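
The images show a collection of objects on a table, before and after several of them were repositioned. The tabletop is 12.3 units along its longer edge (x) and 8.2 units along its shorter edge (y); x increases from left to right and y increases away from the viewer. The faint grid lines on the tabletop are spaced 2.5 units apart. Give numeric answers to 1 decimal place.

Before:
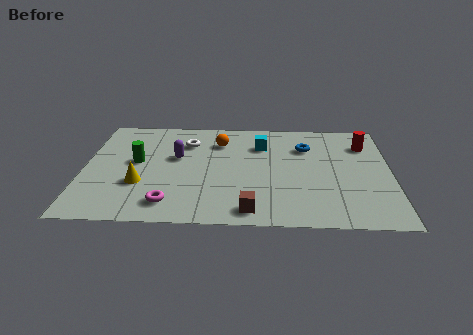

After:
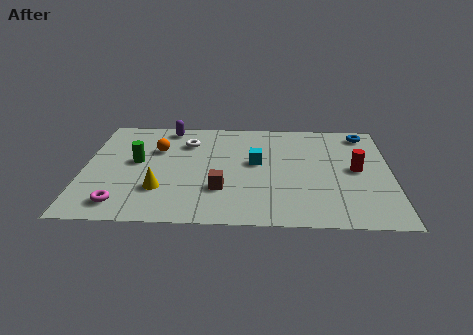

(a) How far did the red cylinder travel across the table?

2.0

The red cylinder was near (11.3, 6.2) before and (10.9, 4.2) after, so it travelled √(0.4² + 2.0²) ≈ 2.0 units.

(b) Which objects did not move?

the green cylinder and the white torus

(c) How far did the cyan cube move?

1.4

From (7.1, 6.0) to (6.9, 4.6), the cyan cube covered √(0.2² + 1.4²) ≈ 1.4 units.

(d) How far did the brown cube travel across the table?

1.9

The brown cube was near (6.7, 1.0) before and (5.5, 2.5) after, so it travelled √(1.2² + 1.5²) ≈ 1.9 units.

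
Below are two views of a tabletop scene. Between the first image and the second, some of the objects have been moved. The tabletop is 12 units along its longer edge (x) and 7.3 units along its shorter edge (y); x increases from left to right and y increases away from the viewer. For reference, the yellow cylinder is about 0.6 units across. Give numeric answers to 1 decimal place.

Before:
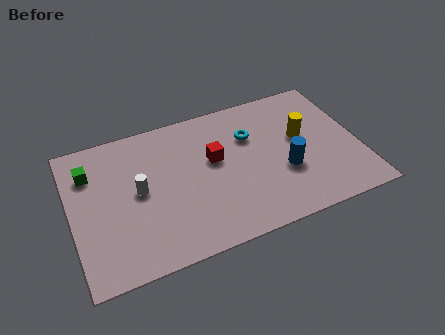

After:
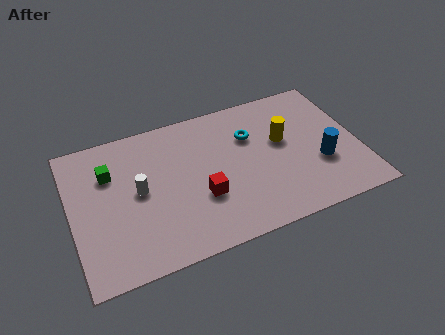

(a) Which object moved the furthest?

the red cube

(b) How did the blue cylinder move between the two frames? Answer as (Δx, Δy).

(1.5, -0.1)

The blue cylinder started near (8.8, 2.7) and ended near (10.3, 2.6).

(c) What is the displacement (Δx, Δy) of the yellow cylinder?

(-0.8, 0.1)

From the two frames, the yellow cylinder sits at roughly (9.7, 4.2) before and (8.9, 4.3) after.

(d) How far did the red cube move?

1.8

The red cube was near (6.0, 4.3) before and (5.3, 2.6) after, so it travelled √(0.7² + 1.7²) ≈ 1.8 units.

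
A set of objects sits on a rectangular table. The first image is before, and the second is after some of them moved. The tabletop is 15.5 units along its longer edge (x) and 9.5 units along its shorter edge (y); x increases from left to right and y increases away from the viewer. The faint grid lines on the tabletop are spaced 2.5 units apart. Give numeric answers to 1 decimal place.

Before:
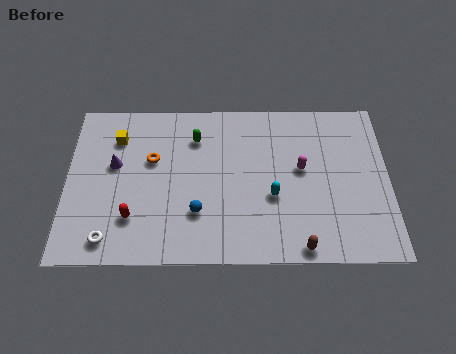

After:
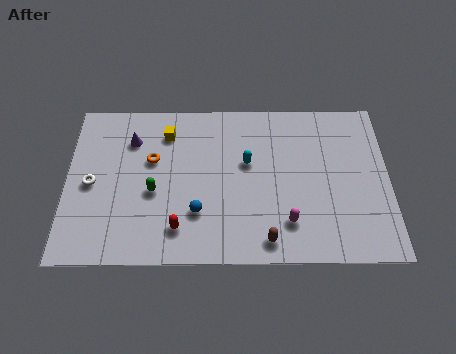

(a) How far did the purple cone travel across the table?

1.7

The purple cone was near (2.3, 5.6) before and (3.1, 7.1) after, so it travelled √(0.8² + 1.5²) ≈ 1.7 units.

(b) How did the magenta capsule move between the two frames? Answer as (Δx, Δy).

(-0.7, -3.1)

The magenta capsule was at about (11.3, 5.3) and moved to about (10.6, 2.2).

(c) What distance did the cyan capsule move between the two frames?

2.3

The cyan capsule moved from about (9.9, 3.7) to (8.7, 5.7), a distance of √(1.2² + 2.0²) ≈ 2.3.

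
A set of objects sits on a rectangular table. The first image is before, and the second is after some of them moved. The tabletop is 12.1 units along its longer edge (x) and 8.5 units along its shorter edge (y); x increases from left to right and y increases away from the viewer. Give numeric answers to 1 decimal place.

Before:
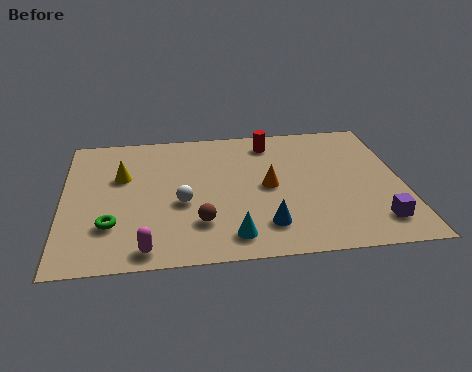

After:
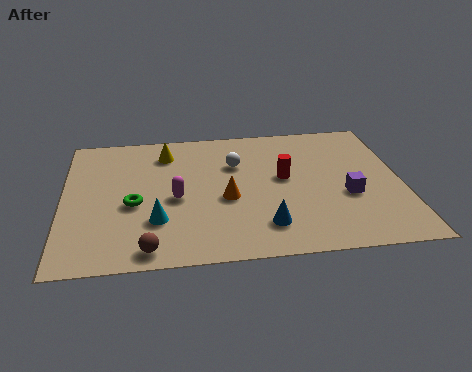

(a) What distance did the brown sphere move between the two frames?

2.2

The brown sphere was near (4.8, 2.2) before and (3.0, 0.9) after, so it travelled √(1.8² + 1.3²) ≈ 2.2 units.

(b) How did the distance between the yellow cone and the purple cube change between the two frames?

-2.4

They were about 9.7 units apart before and 7.3 after — 2.4 units closer together.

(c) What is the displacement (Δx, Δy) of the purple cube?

(-0.9, 1.7)

The purple cube was at about (11.0, 1.6) and moved to about (10.1, 3.3).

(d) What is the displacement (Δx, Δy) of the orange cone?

(-1.5, -0.6)

The orange cone was at about (7.3, 4.2) and moved to about (5.8, 3.6).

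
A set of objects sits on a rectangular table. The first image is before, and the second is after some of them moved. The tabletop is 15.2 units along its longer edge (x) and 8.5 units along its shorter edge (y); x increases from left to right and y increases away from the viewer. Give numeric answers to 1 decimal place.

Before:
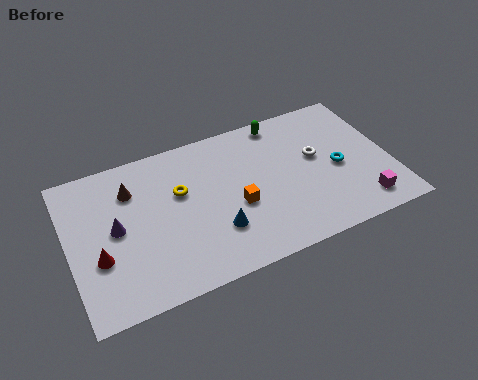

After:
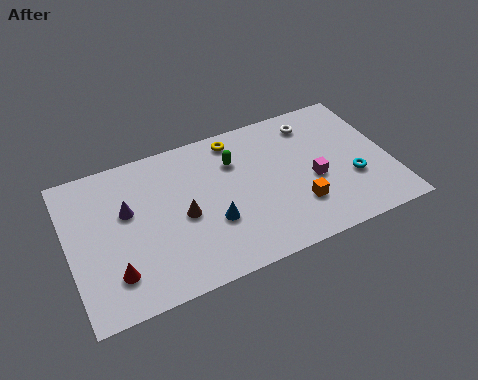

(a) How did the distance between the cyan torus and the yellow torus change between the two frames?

-0.8

The distance was about 7.5 in the first image and 6.7 in the second, so they moved 0.8 units closer together.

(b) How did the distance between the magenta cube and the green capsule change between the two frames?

-2.6

The distance was about 6.9 in the first image and 4.3 in the second, so they moved 2.6 units closer together.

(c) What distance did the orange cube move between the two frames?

3.0

The orange cube was near (7.8, 3.5) before and (10.6, 2.4) after, so it travelled √(2.8² + 1.1²) ≈ 3.0 units.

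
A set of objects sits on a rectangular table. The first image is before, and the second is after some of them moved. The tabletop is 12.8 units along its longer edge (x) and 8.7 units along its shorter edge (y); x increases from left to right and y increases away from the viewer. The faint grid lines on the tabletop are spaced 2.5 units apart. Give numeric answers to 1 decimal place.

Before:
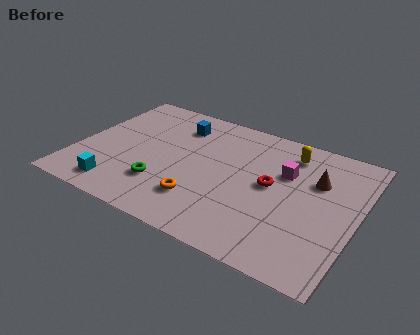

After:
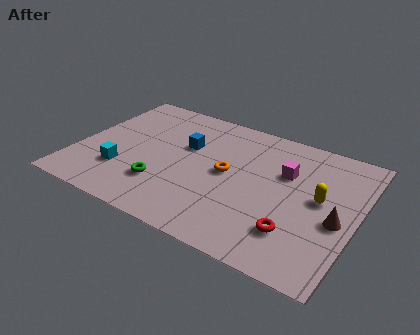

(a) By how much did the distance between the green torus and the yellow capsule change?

+0.3

They were about 7.0 units apart before and 7.3 after — 0.3 units further apart.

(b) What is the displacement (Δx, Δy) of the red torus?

(1.4, -2.4)

The red torus was at about (8.9, 4.6) and moved to about (10.3, 2.2).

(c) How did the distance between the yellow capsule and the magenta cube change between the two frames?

+0.6

Before: roughly 1.4 units apart; after: 2.0. That's 0.6 units further apart.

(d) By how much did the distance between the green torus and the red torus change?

+0.9

They were about 5.2 units apart before and 6.1 after — 0.9 units further apart.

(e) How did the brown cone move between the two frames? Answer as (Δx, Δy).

(1.2, -2.1)

From the two frames, the brown cone sits at roughly (10.8, 5.8) before and (12.0, 3.7) after.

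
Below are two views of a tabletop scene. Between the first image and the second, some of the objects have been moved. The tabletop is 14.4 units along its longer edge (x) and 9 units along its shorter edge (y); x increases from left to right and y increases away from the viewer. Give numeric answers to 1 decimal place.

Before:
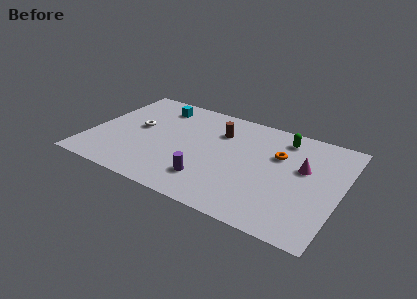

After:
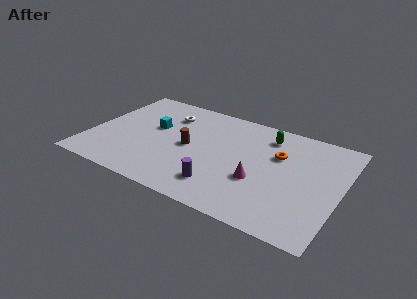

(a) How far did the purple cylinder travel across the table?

0.7

From (7.2, 2.1) to (7.9, 1.9), the purple cylinder covered √(0.7² + 0.2²) ≈ 0.7 units.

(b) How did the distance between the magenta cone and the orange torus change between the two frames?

+1.1

They were about 1.6 units apart before and 2.7 after — 1.1 units further apart.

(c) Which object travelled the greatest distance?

the magenta cone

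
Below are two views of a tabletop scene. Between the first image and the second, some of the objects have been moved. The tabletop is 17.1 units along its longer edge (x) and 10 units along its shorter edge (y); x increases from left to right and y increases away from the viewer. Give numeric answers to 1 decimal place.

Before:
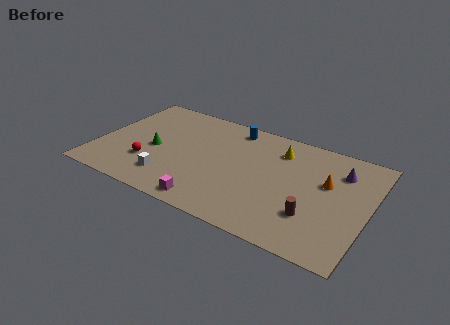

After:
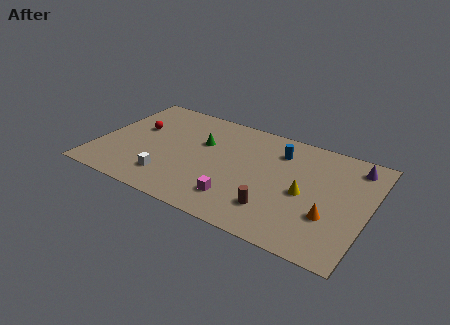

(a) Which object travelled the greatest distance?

the yellow cone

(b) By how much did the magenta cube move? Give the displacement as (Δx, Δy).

(1.6, 1.1)

The magenta cube was at about (7.7, 1.1) and moved to about (9.3, 2.2).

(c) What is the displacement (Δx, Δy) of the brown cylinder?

(-2.3, -0.5)

The brown cylinder started near (13.9, 2.9) and ended near (11.6, 2.4).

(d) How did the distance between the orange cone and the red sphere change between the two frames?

+1.6

The distance was about 11.4 in the first image and 13.0 in the second, so they moved 1.6 units further apart.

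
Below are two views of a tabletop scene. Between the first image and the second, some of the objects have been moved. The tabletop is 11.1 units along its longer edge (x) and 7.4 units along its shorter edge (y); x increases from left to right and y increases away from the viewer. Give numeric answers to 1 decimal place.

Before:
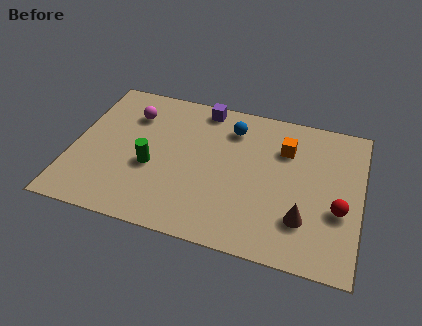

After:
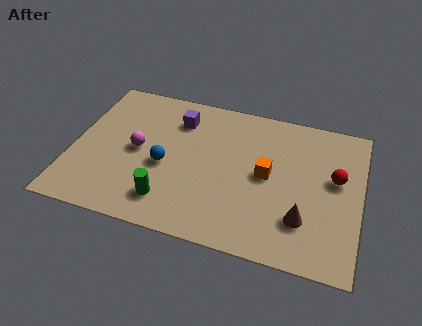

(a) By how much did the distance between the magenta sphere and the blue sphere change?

-2.7

The distance was about 3.9 in the first image and 1.2 in the second, so they moved 2.7 units closer together.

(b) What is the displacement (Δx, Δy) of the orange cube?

(-0.6, -1.5)

The orange cube was at about (8.1, 5.3) and moved to about (7.5, 3.8).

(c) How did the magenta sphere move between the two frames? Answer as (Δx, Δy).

(0.4, -1.8)

From the two frames, the magenta sphere sits at roughly (2.1, 5.5) before and (2.5, 3.7) after.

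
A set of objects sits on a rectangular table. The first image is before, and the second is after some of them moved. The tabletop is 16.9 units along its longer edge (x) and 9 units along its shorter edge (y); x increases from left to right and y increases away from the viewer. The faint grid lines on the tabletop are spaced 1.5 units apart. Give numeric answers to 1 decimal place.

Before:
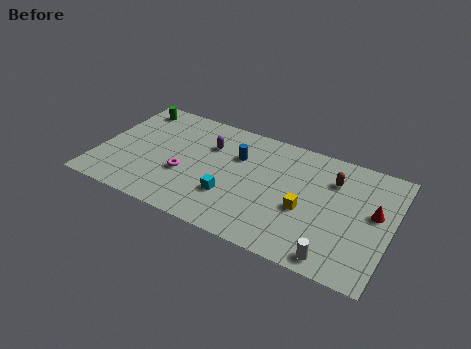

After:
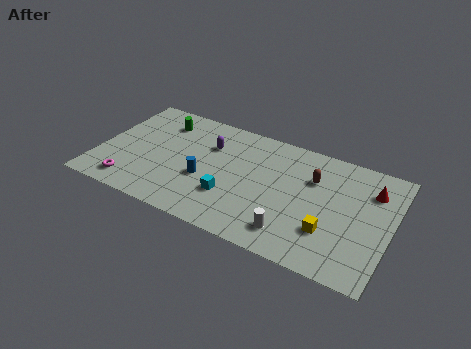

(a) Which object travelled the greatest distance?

the magenta torus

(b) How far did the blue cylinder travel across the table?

3.1

From (7.9, 6.1) to (6.3, 3.5), the blue cylinder covered √(1.6² + 2.6²) ≈ 3.1 units.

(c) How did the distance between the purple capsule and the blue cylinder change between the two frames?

+1.1

Before: roughly 1.7 units apart; after: 2.8. That's 1.1 units further apart.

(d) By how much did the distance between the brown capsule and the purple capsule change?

-1.1

Before: roughly 7.2 units apart; after: 6.1. That's 1.1 units closer together.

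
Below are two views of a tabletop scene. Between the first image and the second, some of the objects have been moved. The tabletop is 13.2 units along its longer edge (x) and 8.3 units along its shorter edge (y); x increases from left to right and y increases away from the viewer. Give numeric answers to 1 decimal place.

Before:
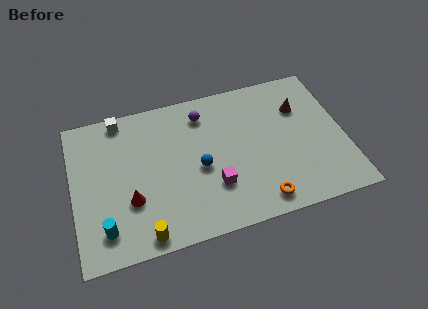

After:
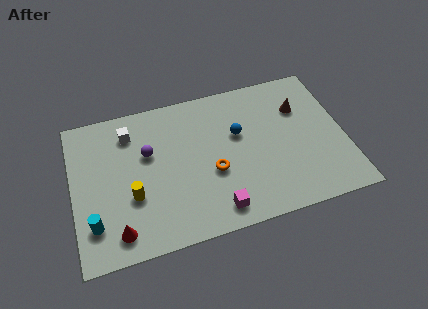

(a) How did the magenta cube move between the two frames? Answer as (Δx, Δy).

(0.0, -1.3)

The magenta cube started near (6.7, 2.5) and ended near (6.7, 1.2).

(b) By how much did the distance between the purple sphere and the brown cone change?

+2.7

The distance was about 4.8 in the first image and 7.5 in the second, so they moved 2.7 units further apart.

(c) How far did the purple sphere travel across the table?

3.2

The purple sphere moved from about (6.5, 6.7) to (3.7, 5.2), a distance of √(2.8² + 1.5²) ≈ 3.2.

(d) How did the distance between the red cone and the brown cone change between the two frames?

+1.2

Before: roughly 9.0 units apart; after: 10.2. That's 1.2 units further apart.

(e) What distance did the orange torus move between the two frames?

3.0

The orange torus moved from about (8.8, 1.1) to (6.7, 3.3), a distance of √(2.1² + 2.2²) ≈ 3.0.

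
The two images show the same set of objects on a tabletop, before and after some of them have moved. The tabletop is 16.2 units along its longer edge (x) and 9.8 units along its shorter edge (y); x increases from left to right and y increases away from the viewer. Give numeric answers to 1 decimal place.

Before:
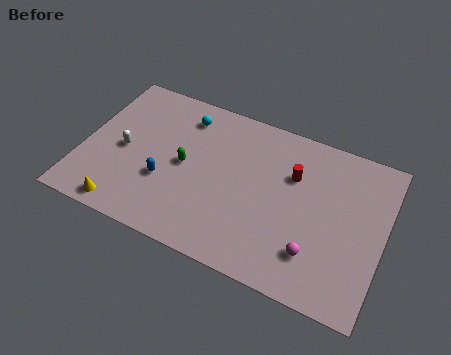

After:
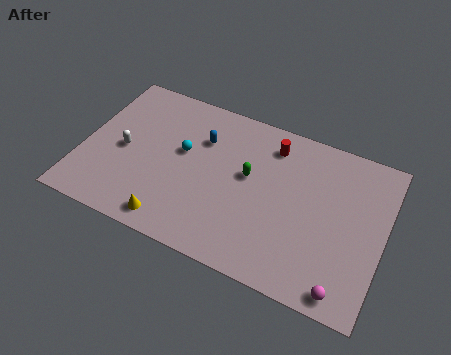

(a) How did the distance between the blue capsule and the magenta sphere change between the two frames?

+1.9

The distance was about 8.3 in the first image and 10.2 in the second, so they moved 1.9 units further apart.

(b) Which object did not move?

the white capsule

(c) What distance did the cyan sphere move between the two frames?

2.3

From (5.1, 8.0) to (5.3, 5.7), the cyan sphere covered √(0.2² + 2.3²) ≈ 2.3 units.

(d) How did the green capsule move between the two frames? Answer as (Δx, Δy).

(3.4, 0.7)

From the two frames, the green capsule sits at roughly (5.5, 4.9) before and (8.9, 5.6) after.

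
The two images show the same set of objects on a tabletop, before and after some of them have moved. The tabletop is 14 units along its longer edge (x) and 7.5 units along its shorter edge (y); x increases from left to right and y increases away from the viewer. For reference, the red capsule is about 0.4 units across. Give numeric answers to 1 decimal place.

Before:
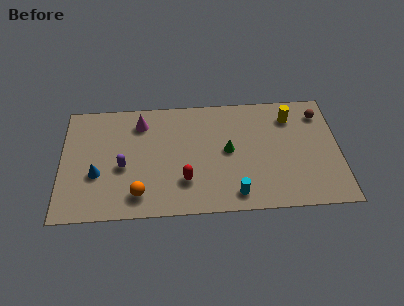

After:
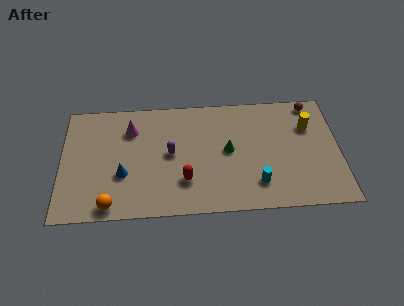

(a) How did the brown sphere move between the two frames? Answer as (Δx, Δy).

(-0.4, 0.7)

From the two frames, the brown sphere sits at roughly (13.1, 6.0) before and (12.7, 6.7) after.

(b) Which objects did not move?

the red capsule and the green cone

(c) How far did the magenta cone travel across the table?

0.6

The magenta cone was near (4.0, 6.0) before and (3.5, 5.6) after, so it travelled √(0.5² + 0.4²) ≈ 0.6 units.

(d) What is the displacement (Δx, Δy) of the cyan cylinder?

(1.1, 0.6)

From the two frames, the cyan cylinder sits at roughly (8.7, 1.1) before and (9.8, 1.7) after.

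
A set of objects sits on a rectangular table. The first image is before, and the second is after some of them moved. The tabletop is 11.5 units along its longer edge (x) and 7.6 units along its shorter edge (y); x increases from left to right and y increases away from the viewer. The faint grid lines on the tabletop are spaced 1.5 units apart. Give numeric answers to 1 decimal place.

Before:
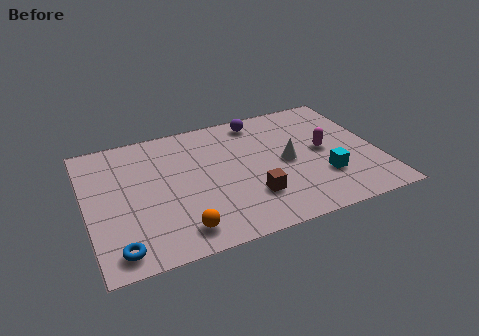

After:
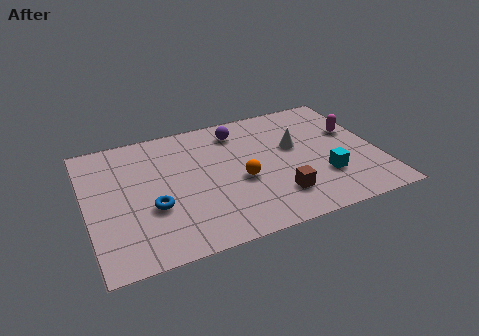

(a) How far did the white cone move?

0.9

The white cone moved from about (7.9, 3.7) to (8.3, 4.5), a distance of √(0.4² + 0.8²) ≈ 0.9.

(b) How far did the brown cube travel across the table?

1.0

The brown cube moved from about (6.3, 2.1) to (7.3, 1.8), a distance of √(1.0² + 0.3²) ≈ 1.0.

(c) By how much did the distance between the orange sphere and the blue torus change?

+1.1

They were about 2.4 units apart before and 3.5 after — 1.1 units further apart.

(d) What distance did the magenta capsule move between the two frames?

1.5

The magenta capsule was near (9.4, 3.9) before and (10.7, 4.7) after, so it travelled √(1.3² + 0.8²) ≈ 1.5 units.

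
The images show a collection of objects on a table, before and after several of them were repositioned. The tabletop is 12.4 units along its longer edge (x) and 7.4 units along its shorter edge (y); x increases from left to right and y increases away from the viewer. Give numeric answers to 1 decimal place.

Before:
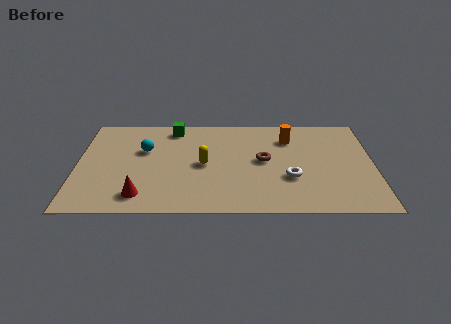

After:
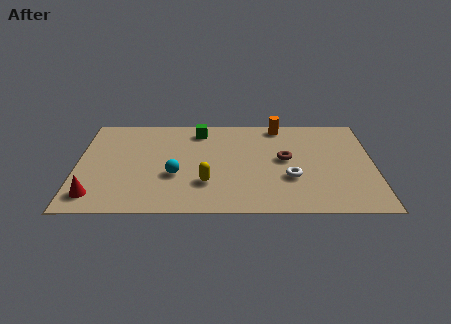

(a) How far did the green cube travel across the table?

1.1

The green cube was near (4.0, 6.4) before and (5.1, 6.2) after, so it travelled √(1.1² + 0.2²) ≈ 1.1 units.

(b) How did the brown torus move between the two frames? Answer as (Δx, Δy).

(0.9, 0.1)

The brown torus started near (7.8, 3.9) and ended near (8.7, 4.0).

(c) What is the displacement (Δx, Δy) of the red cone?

(-1.9, 0.0)

The red cone started near (2.7, 1.3) and ended near (0.8, 1.3).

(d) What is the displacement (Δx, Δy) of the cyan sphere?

(1.3, -1.9)

From the two frames, the cyan sphere sits at roughly (2.8, 4.7) before and (4.1, 2.8) after.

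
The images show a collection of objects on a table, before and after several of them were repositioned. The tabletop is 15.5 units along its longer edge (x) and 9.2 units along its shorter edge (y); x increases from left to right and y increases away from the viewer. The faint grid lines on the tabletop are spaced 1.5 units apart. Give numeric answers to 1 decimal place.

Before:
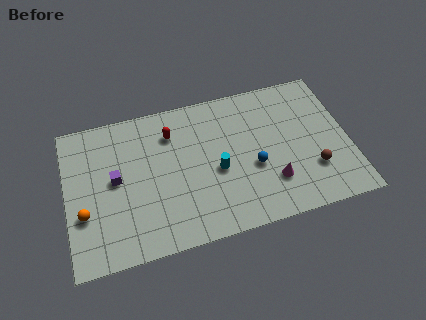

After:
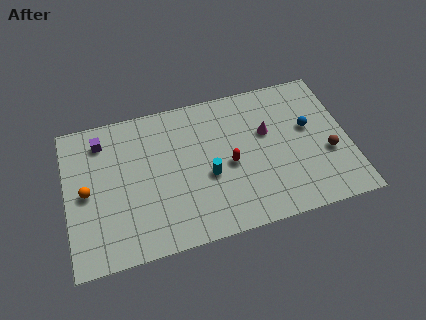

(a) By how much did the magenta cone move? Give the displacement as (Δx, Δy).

(0.0, 3.2)

The magenta cone was at about (11.1, 2.5) and moved to about (11.1, 5.7).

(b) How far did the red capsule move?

4.1

The red capsule moved from about (5.9, 7.0) to (8.9, 4.2), a distance of √(3.0² + 2.8²) ≈ 4.1.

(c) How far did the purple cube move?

2.7

From (2.7, 4.9) to (2.1, 7.5), the purple cube covered √(0.6² + 2.6²) ≈ 2.7 units.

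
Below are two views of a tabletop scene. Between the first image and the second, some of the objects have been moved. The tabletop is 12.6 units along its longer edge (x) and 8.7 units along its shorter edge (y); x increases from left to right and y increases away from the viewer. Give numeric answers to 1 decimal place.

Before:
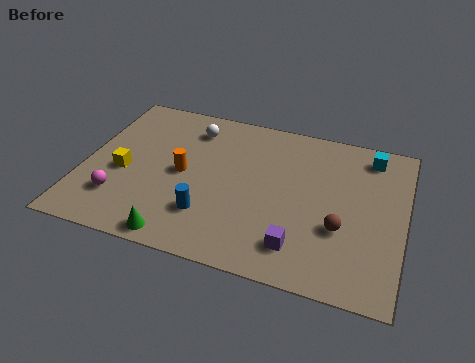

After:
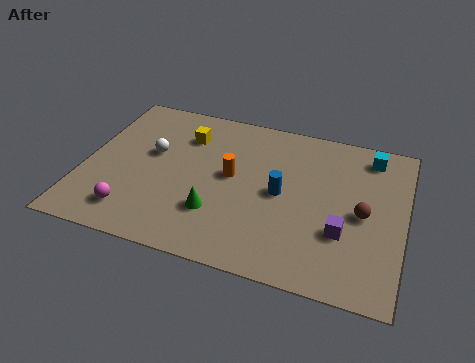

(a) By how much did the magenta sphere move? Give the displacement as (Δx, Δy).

(0.6, -0.6)

The magenta sphere started near (1.6, 2.2) and ended near (2.2, 1.6).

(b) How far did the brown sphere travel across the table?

1.3

The brown sphere was near (10.2, 3.1) before and (11.0, 4.1) after, so it travelled √(0.8² + 1.0²) ≈ 1.3 units.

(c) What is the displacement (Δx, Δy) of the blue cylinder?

(2.7, 2.0)

The blue cylinder started near (5.1, 2.3) and ended near (7.8, 4.3).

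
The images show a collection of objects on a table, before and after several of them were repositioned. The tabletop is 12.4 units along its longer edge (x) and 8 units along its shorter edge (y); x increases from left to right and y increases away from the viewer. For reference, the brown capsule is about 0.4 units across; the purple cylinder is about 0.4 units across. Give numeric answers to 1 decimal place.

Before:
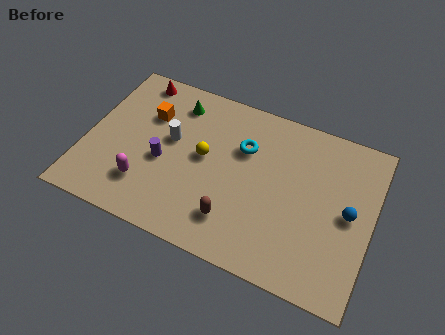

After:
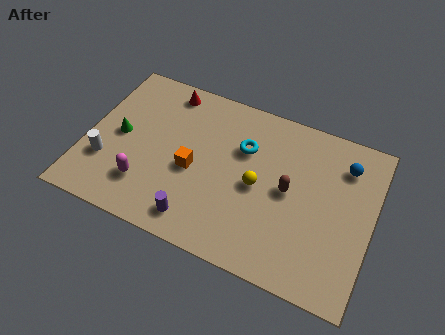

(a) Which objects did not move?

the cyan torus and the magenta capsule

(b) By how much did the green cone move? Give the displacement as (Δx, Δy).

(-2.2, -2.5)

The green cone started near (3.6, 6.5) and ended near (1.4, 4.0).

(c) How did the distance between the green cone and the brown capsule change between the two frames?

+1.8

The distance was about 5.6 in the first image and 7.4 in the second, so they moved 1.8 units further apart.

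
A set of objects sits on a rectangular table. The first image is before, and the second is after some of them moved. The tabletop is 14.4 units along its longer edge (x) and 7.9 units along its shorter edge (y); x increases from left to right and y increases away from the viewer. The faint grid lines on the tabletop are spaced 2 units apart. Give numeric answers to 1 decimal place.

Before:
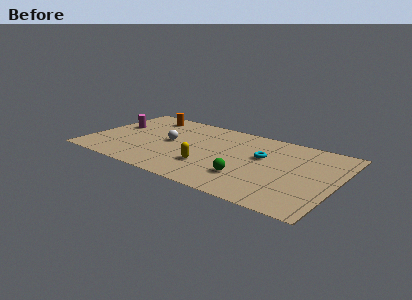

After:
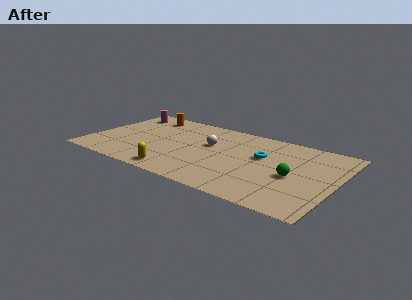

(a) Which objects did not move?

the cyan torus and the orange cylinder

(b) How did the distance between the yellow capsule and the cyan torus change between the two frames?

+2.1

The distance was about 3.7 in the first image and 5.8 in the second, so they moved 2.1 units further apart.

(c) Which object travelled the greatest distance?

the green sphere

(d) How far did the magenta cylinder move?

1.8

The magenta cylinder was near (1.2, 4.7) before and (1.3, 6.5) after, so it travelled √(0.1² + 1.8²) ≈ 1.8 units.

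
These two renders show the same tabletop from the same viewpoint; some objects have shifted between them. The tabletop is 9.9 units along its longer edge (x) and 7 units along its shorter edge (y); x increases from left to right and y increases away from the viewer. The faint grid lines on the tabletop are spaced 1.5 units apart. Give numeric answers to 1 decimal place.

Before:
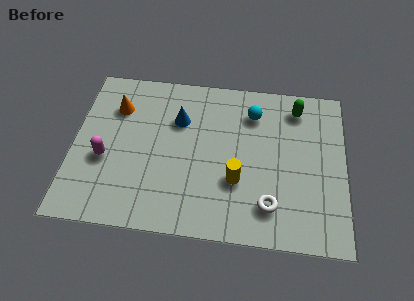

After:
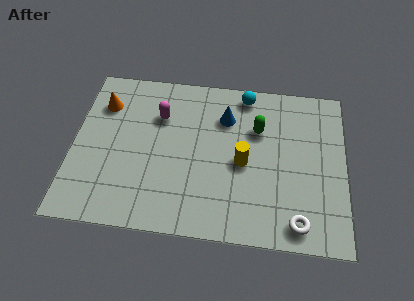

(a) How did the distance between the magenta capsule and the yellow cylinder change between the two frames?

-1.3

Before: roughly 4.8 units apart; after: 3.5. That's 1.3 units closer together.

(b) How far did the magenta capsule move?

2.8

From (1.2, 2.8) to (3.1, 4.9), the magenta capsule covered √(1.9² + 2.1²) ≈ 2.8 units.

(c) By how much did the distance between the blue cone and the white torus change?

+0.3

The distance was about 4.7 in the first image and 5.0 in the second, so they moved 0.3 units further apart.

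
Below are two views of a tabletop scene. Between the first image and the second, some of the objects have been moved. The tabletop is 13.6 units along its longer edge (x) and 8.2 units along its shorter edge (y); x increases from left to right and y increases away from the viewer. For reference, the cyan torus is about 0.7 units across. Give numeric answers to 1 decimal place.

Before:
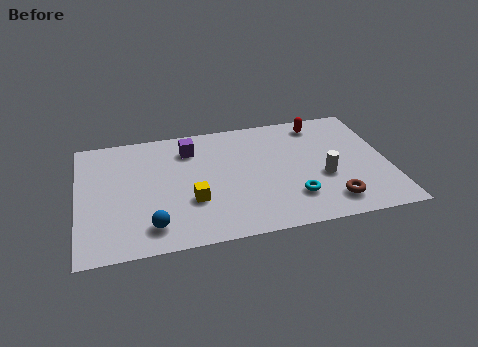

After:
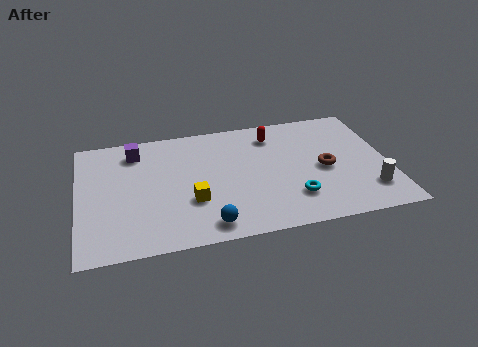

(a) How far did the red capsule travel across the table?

2.1

The red capsule moved from about (10.8, 7.0) to (8.7, 6.6), a distance of √(2.1² + 0.4²) ≈ 2.1.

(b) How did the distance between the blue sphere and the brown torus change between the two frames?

-1.9

The distance was about 7.8 in the first image and 5.9 in the second, so they moved 1.9 units closer together.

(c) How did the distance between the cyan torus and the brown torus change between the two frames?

+0.6

Before: roughly 1.7 units apart; after: 2.3. That's 0.6 units further apart.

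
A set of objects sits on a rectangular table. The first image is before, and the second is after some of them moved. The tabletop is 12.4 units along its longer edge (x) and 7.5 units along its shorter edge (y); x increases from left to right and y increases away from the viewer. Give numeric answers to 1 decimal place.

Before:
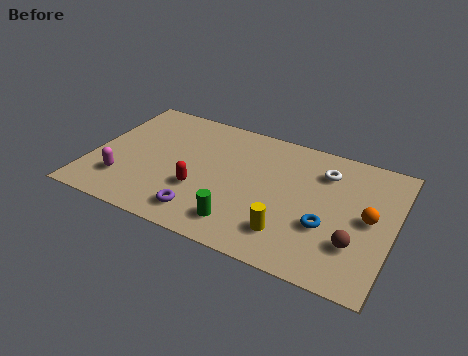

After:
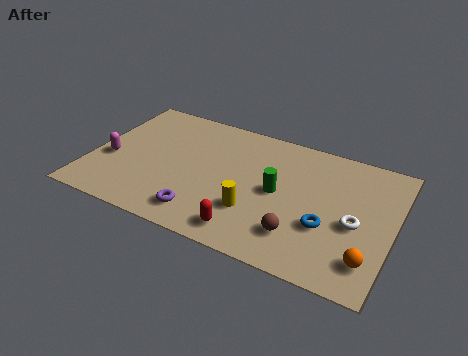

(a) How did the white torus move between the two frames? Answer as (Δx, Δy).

(1.5, -2.4)

From the two frames, the white torus sits at roughly (9.4, 5.7) before and (10.9, 3.3) after.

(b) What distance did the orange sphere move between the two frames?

2.2

The orange sphere moved from about (11.4, 3.8) to (11.6, 1.6), a distance of √(0.2² + 2.2²) ≈ 2.2.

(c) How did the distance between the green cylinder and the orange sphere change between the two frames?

-1.0

They were about 5.5 units apart before and 4.5 after — 1.0 units closer together.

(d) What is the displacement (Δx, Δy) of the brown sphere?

(-2.2, -0.4)

The brown sphere was at about (11.0, 2.2) and moved to about (8.8, 1.8).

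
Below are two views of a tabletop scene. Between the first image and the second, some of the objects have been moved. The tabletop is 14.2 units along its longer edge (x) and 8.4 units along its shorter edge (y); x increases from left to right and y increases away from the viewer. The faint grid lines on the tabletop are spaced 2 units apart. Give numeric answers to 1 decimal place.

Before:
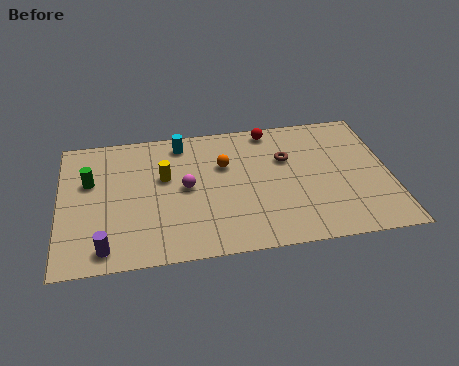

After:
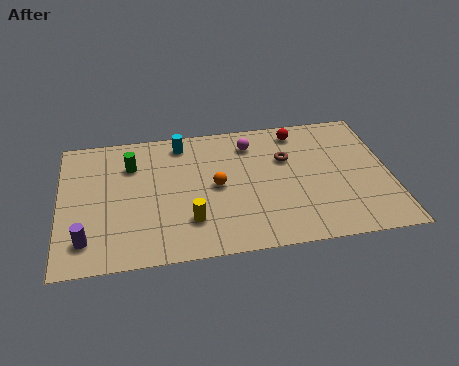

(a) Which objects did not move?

the cyan cylinder and the brown torus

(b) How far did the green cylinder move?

2.0

The green cylinder moved from about (1.3, 5.3) to (3.1, 6.1), a distance of √(1.8² + 0.8²) ≈ 2.0.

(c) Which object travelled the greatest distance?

the magenta sphere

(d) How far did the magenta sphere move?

3.8

The magenta sphere moved from about (5.4, 4.3) to (8.3, 6.7), a distance of √(2.9² + 2.4²) ≈ 3.8.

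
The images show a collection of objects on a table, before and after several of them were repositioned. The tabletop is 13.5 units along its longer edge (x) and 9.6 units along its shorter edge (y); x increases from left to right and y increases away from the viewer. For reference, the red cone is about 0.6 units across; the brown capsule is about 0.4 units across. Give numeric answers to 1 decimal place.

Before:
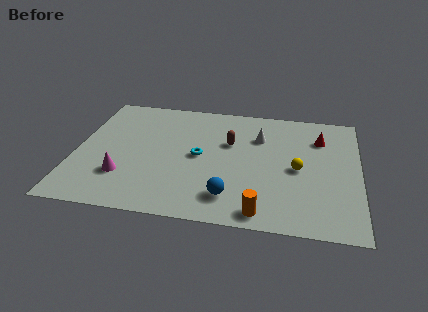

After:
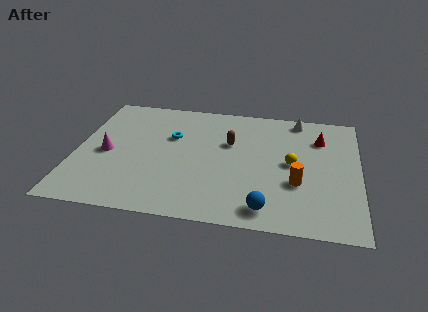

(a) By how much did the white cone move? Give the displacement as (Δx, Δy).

(1.8, 1.8)

The white cone started near (8.7, 6.8) and ended near (10.5, 8.6).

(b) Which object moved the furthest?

the orange cylinder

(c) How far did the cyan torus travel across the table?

2.0

The cyan torus moved from about (5.9, 4.8) to (4.5, 6.2), a distance of √(1.4² + 1.4²) ≈ 2.0.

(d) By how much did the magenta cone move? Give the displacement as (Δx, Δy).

(-0.9, 1.7)

From the two frames, the magenta cone sits at roughly (2.4, 2.7) before and (1.5, 4.4) after.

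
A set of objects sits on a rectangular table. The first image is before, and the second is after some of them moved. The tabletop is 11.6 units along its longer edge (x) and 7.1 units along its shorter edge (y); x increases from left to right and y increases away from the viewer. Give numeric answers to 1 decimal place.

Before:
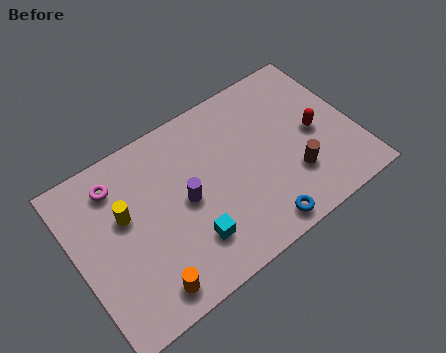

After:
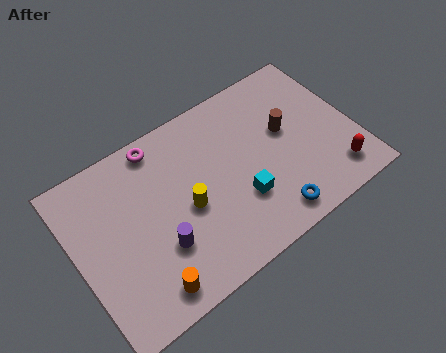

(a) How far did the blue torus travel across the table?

0.5

The blue torus was near (7.1, 0.8) before and (7.6, 1.0) after, so it travelled √(0.5² + 0.2²) ≈ 0.5 units.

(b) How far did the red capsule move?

2.1

The red capsule was near (10.0, 3.4) before and (10.4, 1.3) after, so it travelled √(0.4² + 2.1²) ≈ 2.1 units.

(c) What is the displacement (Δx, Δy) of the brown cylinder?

(0.1, 2.0)

From the two frames, the brown cylinder sits at roughly (8.8, 2.1) before and (8.9, 4.1) after.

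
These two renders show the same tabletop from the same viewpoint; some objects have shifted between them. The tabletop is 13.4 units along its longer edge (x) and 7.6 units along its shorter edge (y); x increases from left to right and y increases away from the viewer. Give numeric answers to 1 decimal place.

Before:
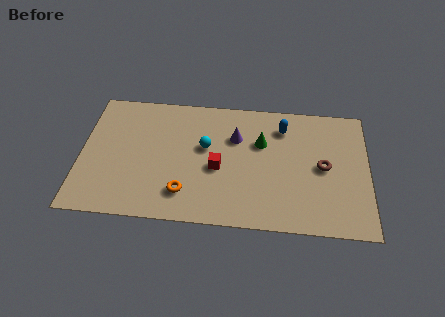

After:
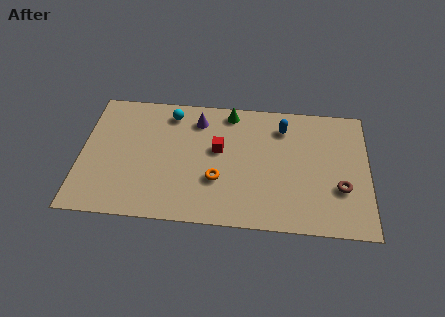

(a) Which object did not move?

the blue capsule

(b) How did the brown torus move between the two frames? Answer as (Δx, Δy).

(0.8, -1.2)

From the two frames, the brown torus sits at roughly (11.3, 3.8) before and (12.1, 2.6) after.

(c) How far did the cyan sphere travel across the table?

2.5

The cyan sphere moved from about (5.8, 4.5) to (4.1, 6.4), a distance of √(1.7² + 1.9²) ≈ 2.5.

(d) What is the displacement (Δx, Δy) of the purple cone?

(-1.8, 0.9)

The purple cone started near (7.2, 5.2) and ended near (5.4, 6.1).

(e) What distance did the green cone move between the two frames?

2.3

From (8.4, 5.0) to (6.9, 6.7), the green cone covered √(1.5² + 1.7²) ≈ 2.3 units.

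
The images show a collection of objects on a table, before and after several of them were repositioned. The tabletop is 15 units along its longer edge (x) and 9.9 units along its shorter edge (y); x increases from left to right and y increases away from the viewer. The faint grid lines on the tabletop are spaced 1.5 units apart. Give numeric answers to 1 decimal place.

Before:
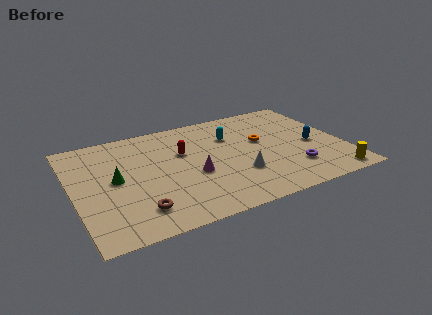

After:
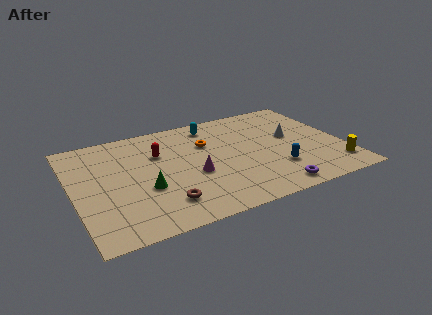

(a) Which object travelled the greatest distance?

the white cone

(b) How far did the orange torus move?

3.1

The orange torus was near (10.6, 5.8) before and (7.6, 6.7) after, so it travelled √(3.0² + 0.9²) ≈ 3.1 units.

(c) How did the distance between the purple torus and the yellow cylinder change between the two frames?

+1.3

Before: roughly 2.5 units apart; after: 3.8. That's 1.3 units further apart.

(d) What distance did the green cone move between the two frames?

2.1

From (2.3, 5.1) to (3.8, 3.7), the green cone covered √(1.5² + 1.4²) ≈ 2.1 units.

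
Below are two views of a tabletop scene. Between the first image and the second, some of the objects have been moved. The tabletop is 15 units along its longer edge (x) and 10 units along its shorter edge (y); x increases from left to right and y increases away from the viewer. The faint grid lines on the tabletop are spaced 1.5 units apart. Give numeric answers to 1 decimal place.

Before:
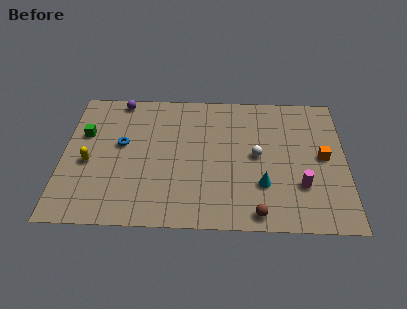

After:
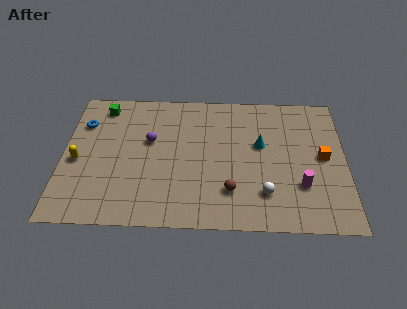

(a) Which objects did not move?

the magenta cylinder and the orange cube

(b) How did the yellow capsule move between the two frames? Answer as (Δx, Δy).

(-0.6, 0.1)

The yellow capsule started near (1.4, 4.3) and ended near (0.8, 4.4).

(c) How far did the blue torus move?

2.6

The blue torus was near (3.1, 5.7) before and (1.0, 7.2) after, so it travelled √(2.1² + 1.5²) ≈ 2.6 units.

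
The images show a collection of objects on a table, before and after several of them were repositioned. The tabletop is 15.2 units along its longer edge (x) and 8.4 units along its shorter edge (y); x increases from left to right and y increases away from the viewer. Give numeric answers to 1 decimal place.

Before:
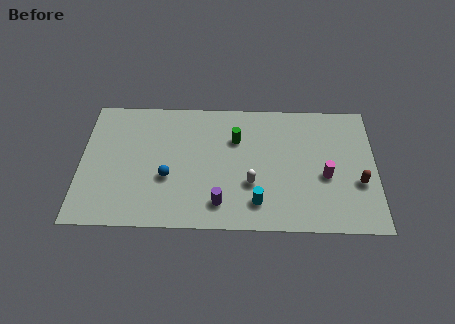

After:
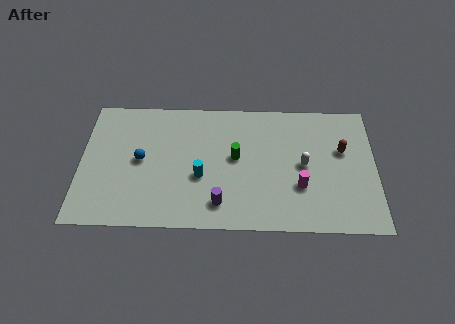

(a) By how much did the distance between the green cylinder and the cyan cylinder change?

-2.0

They were about 4.2 units apart before and 2.2 after — 2.0 units closer together.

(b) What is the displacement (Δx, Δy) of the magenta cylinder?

(-1.3, -0.7)

From the two frames, the magenta cylinder sits at roughly (12.6, 3.5) before and (11.3, 2.8) after.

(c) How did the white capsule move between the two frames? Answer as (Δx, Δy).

(2.7, 1.3)

The white capsule started near (8.8, 2.9) and ended near (11.5, 4.2).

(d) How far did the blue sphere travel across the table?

1.8

From (4.5, 3.2) to (3.1, 4.3), the blue sphere covered √(1.4² + 1.1²) ≈ 1.8 units.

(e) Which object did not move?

the purple cylinder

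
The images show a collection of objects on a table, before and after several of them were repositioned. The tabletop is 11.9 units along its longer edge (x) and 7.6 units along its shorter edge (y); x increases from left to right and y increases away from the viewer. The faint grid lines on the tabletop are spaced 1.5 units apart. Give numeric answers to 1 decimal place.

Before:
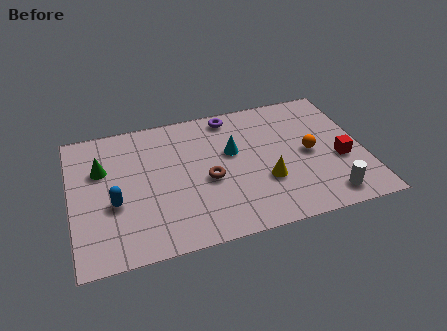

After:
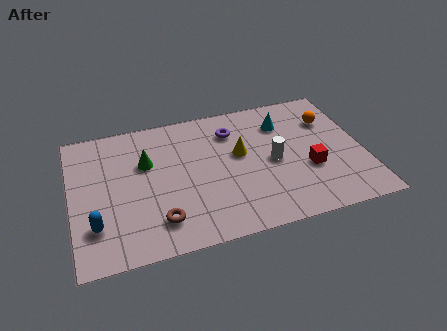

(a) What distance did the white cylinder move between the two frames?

3.2

From (10.2, 1.1) to (8.2, 3.6), the white cylinder covered √(2.0² + 2.5²) ≈ 3.2 units.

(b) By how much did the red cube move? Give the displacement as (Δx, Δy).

(-1.3, -0.2)

From the two frames, the red cube sits at roughly (10.9, 3.0) before and (9.6, 2.8) after.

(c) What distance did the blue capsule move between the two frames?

1.3

The blue capsule moved from about (1.7, 3.0) to (0.9, 2.0), a distance of √(0.8² + 1.0²) ≈ 1.3.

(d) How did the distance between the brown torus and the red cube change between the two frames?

+0.9

Before: roughly 5.4 units apart; after: 6.3. That's 0.9 units further apart.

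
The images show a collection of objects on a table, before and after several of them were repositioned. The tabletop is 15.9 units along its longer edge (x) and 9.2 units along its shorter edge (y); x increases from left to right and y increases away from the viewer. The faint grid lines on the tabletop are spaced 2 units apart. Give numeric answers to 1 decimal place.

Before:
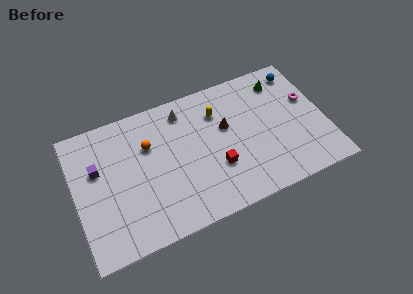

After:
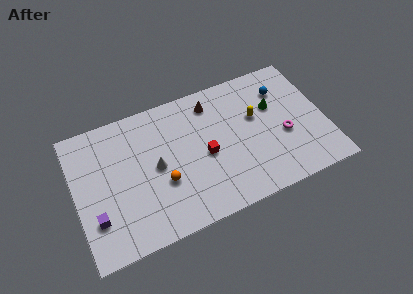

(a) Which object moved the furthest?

the white cone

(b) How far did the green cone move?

1.7

The green cone moved from about (13.5, 7.5) to (12.8, 5.9), a distance of √(0.7² + 1.6²) ≈ 1.7.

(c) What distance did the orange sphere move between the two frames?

2.9

The orange sphere moved from about (4.8, 6.2) to (5.4, 3.4), a distance of √(0.6² + 2.8²) ≈ 2.9.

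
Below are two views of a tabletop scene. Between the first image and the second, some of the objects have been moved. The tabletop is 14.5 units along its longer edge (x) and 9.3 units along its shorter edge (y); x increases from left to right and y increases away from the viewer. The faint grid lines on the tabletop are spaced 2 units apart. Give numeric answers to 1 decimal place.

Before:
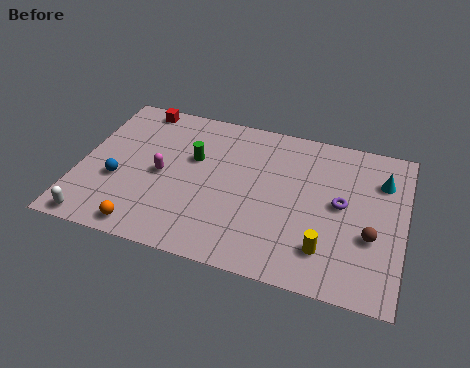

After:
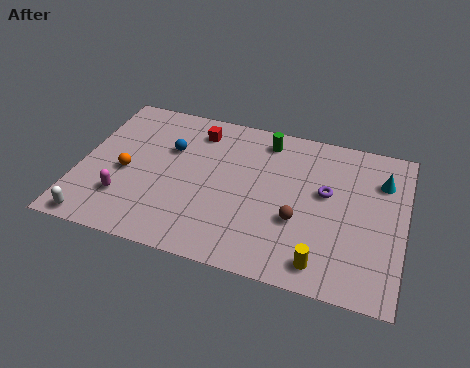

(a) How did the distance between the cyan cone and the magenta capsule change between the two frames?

+2.0

They were about 10.0 units apart before and 12.0 after — 2.0 units further apart.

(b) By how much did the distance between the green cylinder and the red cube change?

-0.7

The distance was about 3.8 in the first image and 3.1 in the second, so they moved 0.7 units closer together.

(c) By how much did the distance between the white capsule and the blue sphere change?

+3.2

The distance was about 2.8 in the first image and 6.0 in the second, so they moved 3.2 units further apart.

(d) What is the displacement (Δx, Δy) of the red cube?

(2.8, -0.8)

The red cube was at about (2.2, 8.4) and moved to about (5.0, 7.6).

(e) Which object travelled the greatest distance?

the green cylinder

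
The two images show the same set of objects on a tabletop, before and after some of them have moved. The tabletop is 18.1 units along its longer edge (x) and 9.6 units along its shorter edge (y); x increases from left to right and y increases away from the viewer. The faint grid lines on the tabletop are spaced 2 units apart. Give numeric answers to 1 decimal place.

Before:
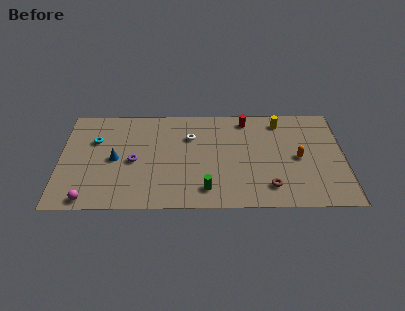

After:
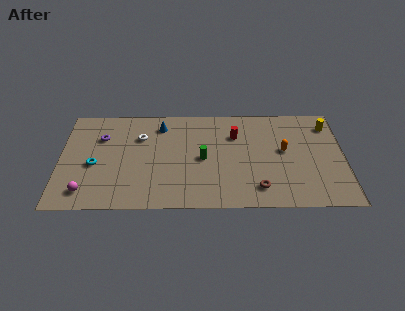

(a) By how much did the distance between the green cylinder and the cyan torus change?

-1.6

Before: roughly 8.5 units apart; after: 6.9. That's 1.6 units closer together.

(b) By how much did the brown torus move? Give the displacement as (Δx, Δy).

(-0.7, -0.1)

From the two frames, the brown torus sits at roughly (13.3, 1.9) before and (12.6, 1.8) after.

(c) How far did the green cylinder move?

2.9

The green cylinder was near (9.3, 1.7) before and (9.1, 4.6) after, so it travelled √(0.2² + 2.9²) ≈ 2.9 units.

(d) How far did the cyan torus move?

2.3

From (2.2, 6.4) to (2.2, 4.1), the cyan torus covered √(0.0² + 2.3²) ≈ 2.3 units.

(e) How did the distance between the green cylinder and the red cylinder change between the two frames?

-4.1

The distance was about 7.1 in the first image and 3.0 in the second, so they moved 4.1 units closer together.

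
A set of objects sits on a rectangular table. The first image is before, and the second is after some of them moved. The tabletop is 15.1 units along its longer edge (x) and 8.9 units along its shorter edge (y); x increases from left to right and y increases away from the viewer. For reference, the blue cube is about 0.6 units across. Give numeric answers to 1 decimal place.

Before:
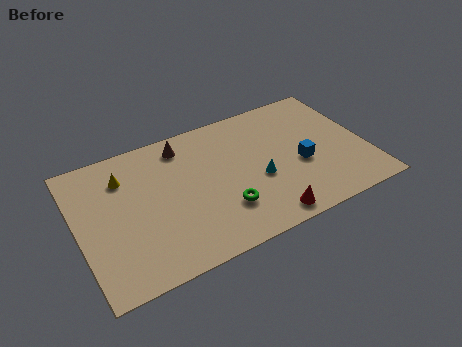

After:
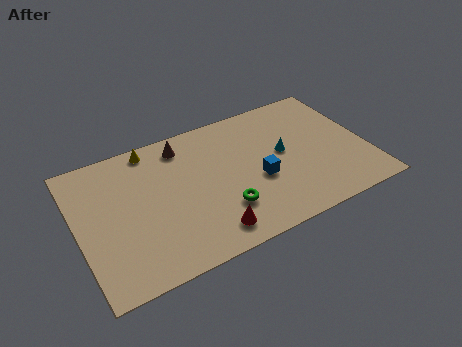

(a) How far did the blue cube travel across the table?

2.3

The blue cube was near (11.6, 3.7) before and (9.3, 3.6) after, so it travelled √(2.3² + 0.1²) ≈ 2.3 units.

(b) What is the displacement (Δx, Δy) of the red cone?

(-2.9, 0.4)

The red cone started near (9.3, 1.0) and ended near (6.4, 1.4).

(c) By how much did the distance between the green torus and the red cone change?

-1.1

They were about 2.5 units apart before and 1.4 after — 1.1 units closer together.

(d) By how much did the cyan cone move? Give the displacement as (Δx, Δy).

(1.5, 1.2)

From the two frames, the cyan cone sits at roughly (9.3, 3.6) before and (10.8, 4.8) after.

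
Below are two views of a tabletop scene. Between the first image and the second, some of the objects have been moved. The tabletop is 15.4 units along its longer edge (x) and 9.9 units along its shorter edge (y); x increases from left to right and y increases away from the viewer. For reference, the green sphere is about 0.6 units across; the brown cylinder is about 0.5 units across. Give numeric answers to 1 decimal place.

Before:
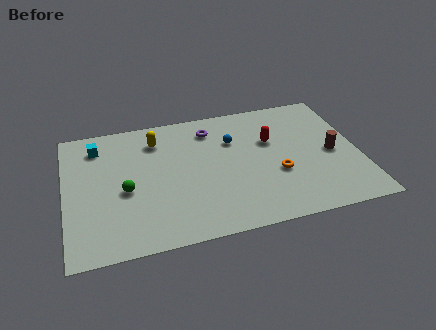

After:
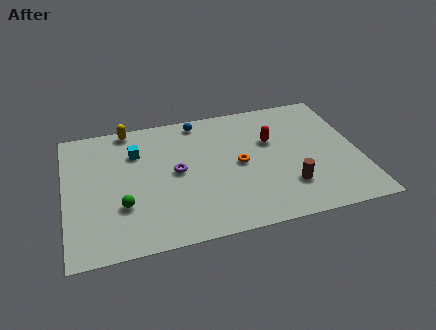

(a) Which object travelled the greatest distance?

the purple torus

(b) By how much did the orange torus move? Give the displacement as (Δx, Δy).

(-1.9, 1.2)

From the two frames, the orange torus sits at roughly (11.0, 3.7) before and (9.1, 4.9) after.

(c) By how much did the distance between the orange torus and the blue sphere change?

+0.6

The distance was about 3.7 in the first image and 4.3 in the second, so they moved 0.6 units further apart.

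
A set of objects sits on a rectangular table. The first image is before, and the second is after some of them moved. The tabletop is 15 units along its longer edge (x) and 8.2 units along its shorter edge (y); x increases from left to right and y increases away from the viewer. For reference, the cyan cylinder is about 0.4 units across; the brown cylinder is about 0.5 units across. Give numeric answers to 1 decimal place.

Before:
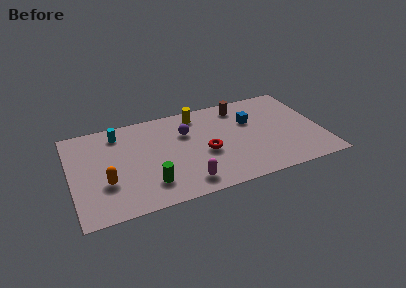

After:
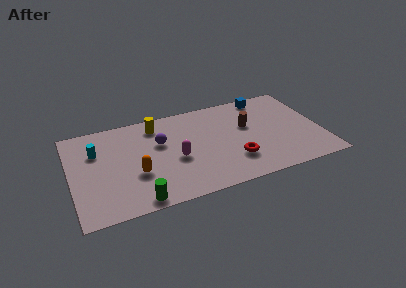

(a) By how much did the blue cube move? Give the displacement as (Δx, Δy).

(1.1, 1.9)

The blue cube started near (10.9, 5.4) and ended near (12.0, 7.3).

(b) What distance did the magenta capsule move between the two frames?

2.2

From (6.6, 1.3) to (6.2, 3.5), the magenta capsule covered √(0.4² + 2.2²) ≈ 2.2 units.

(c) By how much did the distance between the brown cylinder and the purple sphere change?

+1.7

The distance was about 3.6 in the first image and 5.3 in the second, so they moved 1.7 units further apart.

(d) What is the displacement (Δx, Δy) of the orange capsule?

(1.8, 0.2)

From the two frames, the orange capsule sits at roughly (2.0, 2.8) before and (3.8, 3.0) after.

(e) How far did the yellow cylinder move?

2.5

From (7.8, 7.0) to (5.3, 6.8), the yellow cylinder covered √(2.5² + 0.2²) ≈ 2.5 units.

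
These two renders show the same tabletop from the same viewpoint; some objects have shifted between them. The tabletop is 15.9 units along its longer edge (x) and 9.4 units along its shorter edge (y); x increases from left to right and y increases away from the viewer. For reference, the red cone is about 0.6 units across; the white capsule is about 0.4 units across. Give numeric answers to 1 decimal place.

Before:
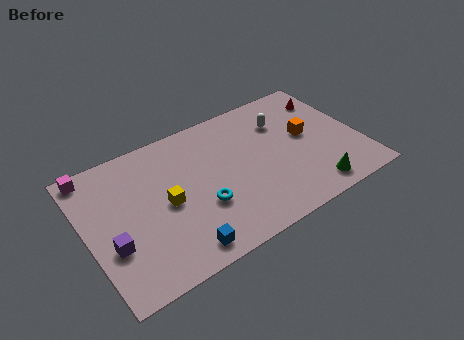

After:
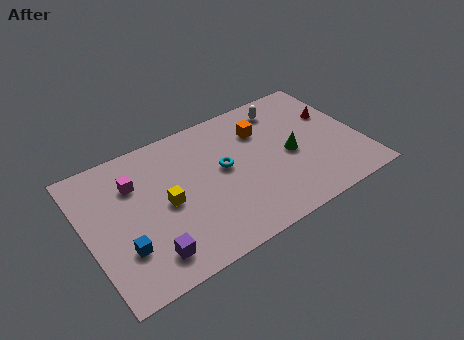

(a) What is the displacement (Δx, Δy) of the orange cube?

(-2.5, 1.6)

The orange cube started near (13.0, 5.2) and ended near (10.5, 6.8).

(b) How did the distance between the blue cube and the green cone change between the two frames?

+2.3

Before: roughly 7.8 units apart; after: 10.1. That's 2.3 units further apart.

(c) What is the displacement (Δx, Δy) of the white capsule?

(0.2, 1.0)

The white capsule was at about (11.8, 6.8) and moved to about (12.0, 7.8).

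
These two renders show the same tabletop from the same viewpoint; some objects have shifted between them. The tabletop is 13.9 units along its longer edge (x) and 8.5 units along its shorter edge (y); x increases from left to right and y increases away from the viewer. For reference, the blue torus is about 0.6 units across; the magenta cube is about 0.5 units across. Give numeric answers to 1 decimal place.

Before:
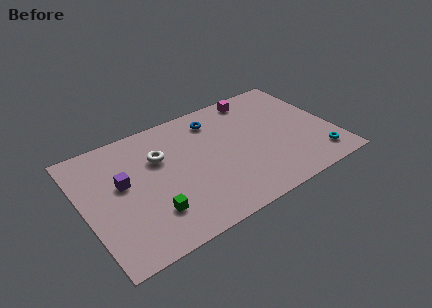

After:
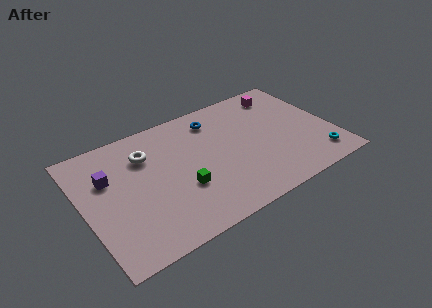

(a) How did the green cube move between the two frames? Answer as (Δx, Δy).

(1.8, 0.8)

From the two frames, the green cube sits at roughly (3.4, 2.2) before and (5.2, 3.0) after.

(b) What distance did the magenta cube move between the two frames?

1.6

The magenta cube moved from about (10.2, 7.5) to (11.7, 7.1), a distance of √(1.5² + 0.4²) ≈ 1.6.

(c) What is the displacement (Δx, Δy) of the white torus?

(-0.7, 0.5)

The white torus started near (4.4, 5.7) and ended near (3.7, 6.2).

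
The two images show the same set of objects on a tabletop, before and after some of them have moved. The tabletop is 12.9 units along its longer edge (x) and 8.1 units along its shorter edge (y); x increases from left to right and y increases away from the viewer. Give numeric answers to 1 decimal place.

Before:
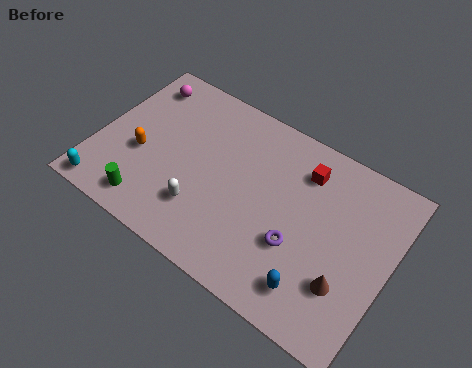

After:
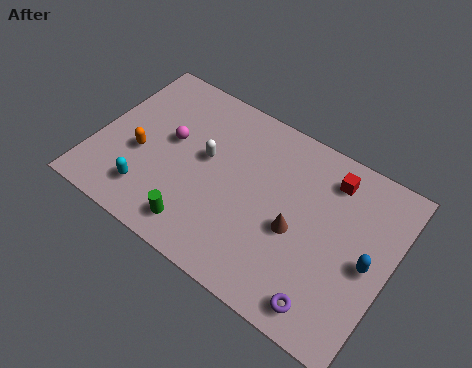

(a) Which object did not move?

the orange capsule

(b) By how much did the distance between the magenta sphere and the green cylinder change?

-1.9

They were about 5.7 units apart before and 3.8 after — 1.9 units closer together.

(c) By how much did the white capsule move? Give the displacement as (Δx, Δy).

(-0.3, 2.4)

The white capsule started near (5.0, 2.2) and ended near (4.7, 4.6).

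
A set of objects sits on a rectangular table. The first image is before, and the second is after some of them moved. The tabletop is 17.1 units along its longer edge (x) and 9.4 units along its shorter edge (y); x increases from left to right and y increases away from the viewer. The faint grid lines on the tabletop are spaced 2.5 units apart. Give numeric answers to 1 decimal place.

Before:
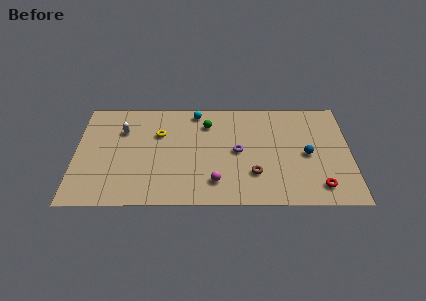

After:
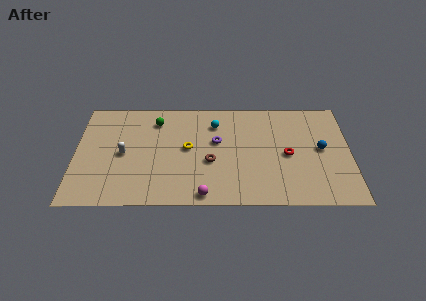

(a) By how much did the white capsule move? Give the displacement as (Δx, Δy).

(0.1, -2.1)

The white capsule was at about (2.9, 6.6) and moved to about (3.0, 4.5).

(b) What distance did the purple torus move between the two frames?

1.6

From (10.1, 4.7) to (8.8, 5.6), the purple torus covered √(1.3² + 0.9²) ≈ 1.6 units.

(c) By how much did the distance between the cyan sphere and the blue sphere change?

-0.9

Before: roughly 7.9 units apart; after: 7.0. That's 0.9 units closer together.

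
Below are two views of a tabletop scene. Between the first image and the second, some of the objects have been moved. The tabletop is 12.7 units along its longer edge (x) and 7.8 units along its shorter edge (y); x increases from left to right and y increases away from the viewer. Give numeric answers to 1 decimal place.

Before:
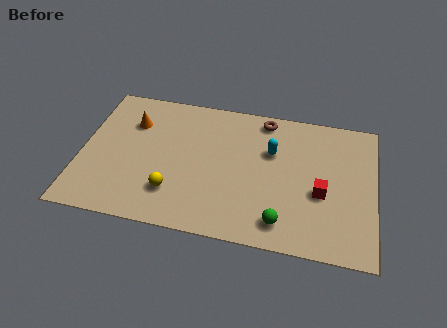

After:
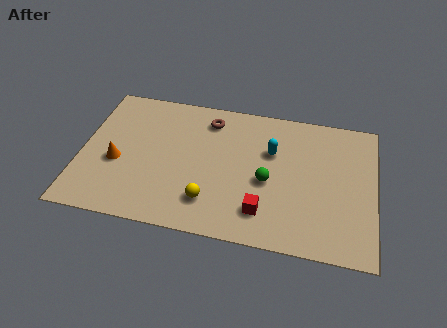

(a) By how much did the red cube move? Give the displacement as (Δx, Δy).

(-2.4, -1.5)

From the two frames, the red cube sits at roughly (10.4, 3.2) before and (8.0, 1.7) after.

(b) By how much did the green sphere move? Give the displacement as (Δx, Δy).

(-0.7, 2.1)

The green sphere was at about (8.8, 1.3) and moved to about (8.1, 3.4).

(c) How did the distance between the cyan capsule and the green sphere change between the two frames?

-2.1

The distance was about 3.8 in the first image and 1.7 in the second, so they moved 2.1 units closer together.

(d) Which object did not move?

the cyan capsule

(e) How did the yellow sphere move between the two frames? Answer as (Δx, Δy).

(1.6, -0.2)

The yellow sphere was at about (4.1, 2.0) and moved to about (5.7, 1.8).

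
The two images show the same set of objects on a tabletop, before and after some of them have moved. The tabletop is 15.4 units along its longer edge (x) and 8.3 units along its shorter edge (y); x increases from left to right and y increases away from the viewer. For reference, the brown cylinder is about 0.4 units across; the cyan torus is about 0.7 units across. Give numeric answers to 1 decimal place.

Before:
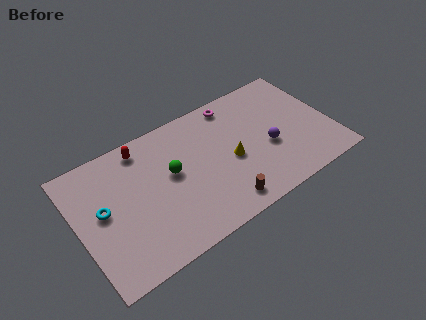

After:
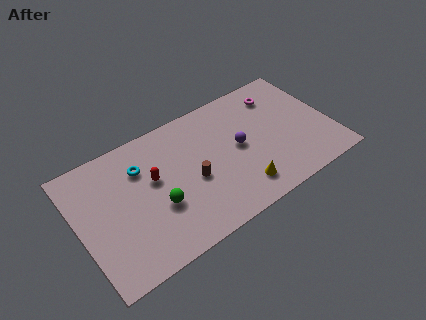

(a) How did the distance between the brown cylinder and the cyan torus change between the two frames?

-3.8

Before: roughly 7.5 units apart; after: 3.7. That's 3.8 units closer together.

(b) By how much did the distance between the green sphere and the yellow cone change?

+1.4

The distance was about 3.6 in the first image and 5.0 in the second, so they moved 1.4 units further apart.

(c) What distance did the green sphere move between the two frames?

1.9

The green sphere moved from about (5.7, 4.7) to (4.6, 3.1), a distance of √(1.1² + 1.6²) ≈ 1.9.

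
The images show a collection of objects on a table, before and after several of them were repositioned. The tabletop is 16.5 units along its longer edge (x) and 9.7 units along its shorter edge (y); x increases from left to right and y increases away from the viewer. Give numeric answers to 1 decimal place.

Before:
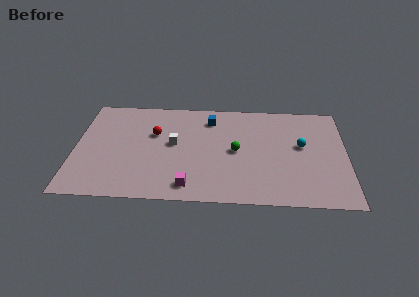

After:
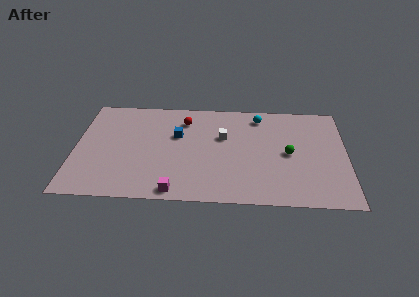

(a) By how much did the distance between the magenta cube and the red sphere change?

+1.4

The distance was about 5.3 in the first image and 6.7 in the second, so they moved 1.4 units further apart.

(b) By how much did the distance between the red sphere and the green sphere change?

+1.8

Before: roughly 5.2 units apart; after: 7.0. That's 1.8 units further apart.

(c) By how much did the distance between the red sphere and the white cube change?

+1.3

The distance was about 1.5 in the first image and 2.8 in the second, so they moved 1.3 units further apart.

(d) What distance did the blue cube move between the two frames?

2.6

The blue cube was near (8.2, 7.8) before and (6.2, 6.1) after, so it travelled √(2.0² + 1.7²) ≈ 2.6 units.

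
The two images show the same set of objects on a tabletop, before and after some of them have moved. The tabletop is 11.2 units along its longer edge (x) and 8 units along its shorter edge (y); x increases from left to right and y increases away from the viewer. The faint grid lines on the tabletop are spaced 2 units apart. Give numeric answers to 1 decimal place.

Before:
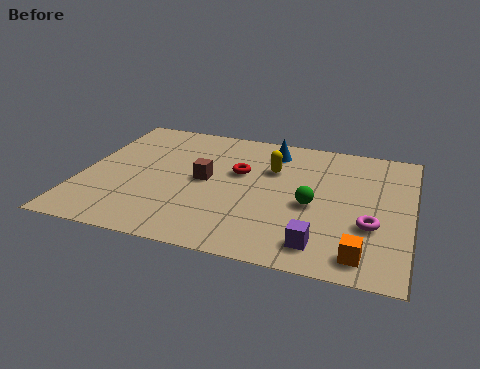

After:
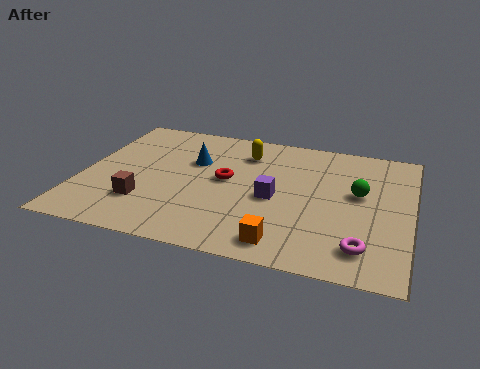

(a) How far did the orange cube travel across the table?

2.6

The orange cube moved from about (9.7, 1.1) to (7.1, 1.1), a distance of √(2.6² + 0.0²) ≈ 2.6.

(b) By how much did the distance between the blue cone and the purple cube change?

-2.4

Before: roughly 5.7 units apart; after: 3.3. That's 2.4 units closer together.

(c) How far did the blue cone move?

3.0

The blue cone was near (6.3, 6.6) before and (3.7, 5.2) after, so it travelled √(2.6² + 1.4²) ≈ 3.0 units.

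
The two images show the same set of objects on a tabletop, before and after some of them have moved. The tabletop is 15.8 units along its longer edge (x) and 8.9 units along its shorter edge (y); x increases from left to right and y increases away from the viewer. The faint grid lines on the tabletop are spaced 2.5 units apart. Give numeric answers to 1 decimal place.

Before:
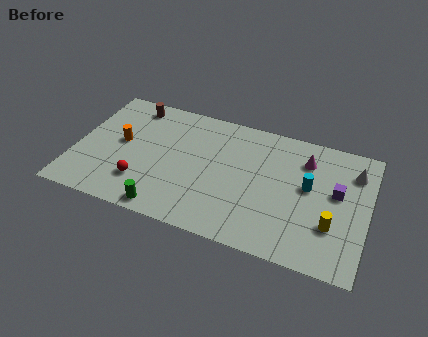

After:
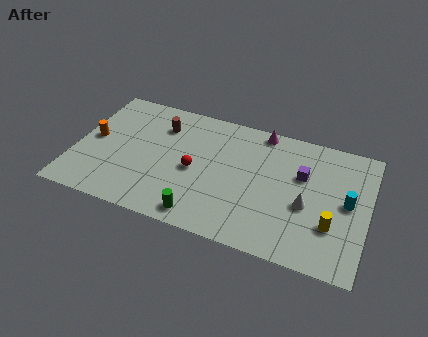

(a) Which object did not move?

the yellow cylinder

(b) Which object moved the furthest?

the white cone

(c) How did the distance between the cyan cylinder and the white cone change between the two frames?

-0.6

The distance was about 2.9 in the first image and 2.3 in the second, so they moved 0.6 units closer together.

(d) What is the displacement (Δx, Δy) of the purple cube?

(-1.9, 0.6)

The purple cube was at about (14.1, 5.1) and moved to about (12.2, 5.7).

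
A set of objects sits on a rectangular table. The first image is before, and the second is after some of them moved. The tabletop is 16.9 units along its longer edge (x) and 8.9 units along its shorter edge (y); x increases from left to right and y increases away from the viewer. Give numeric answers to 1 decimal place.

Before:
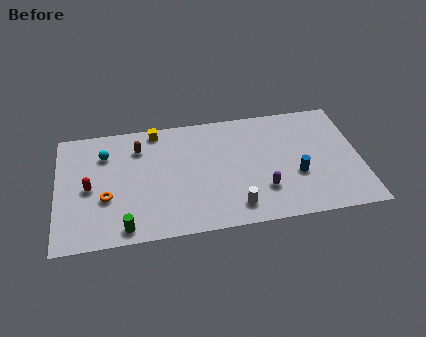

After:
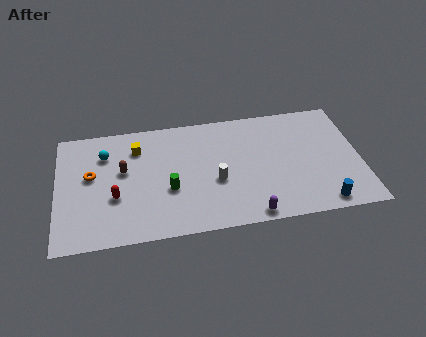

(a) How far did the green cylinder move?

3.5

The green cylinder was near (3.7, 1.0) before and (6.2, 3.4) after, so it travelled √(2.5² + 2.4²) ≈ 3.5 units.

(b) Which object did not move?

the cyan sphere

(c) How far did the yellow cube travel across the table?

1.6

From (5.6, 8.0) to (4.5, 6.8), the yellow cube covered √(1.1² + 1.2²) ≈ 1.6 units.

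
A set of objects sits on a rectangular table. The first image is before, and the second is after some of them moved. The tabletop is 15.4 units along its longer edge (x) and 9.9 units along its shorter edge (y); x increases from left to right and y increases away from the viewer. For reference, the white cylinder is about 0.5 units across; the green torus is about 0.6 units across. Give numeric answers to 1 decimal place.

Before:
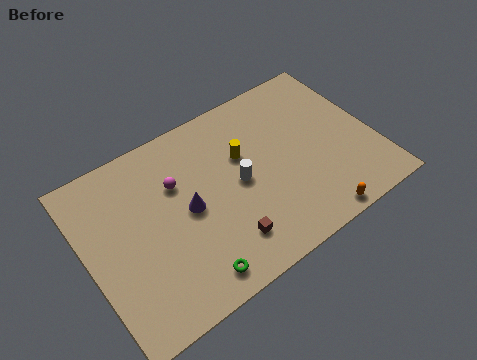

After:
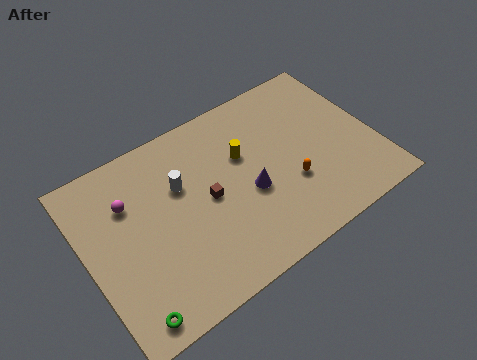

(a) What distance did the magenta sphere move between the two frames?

2.5

From (5.0, 6.6) to (2.5, 6.9), the magenta sphere covered √(2.5² + 0.3²) ≈ 2.5 units.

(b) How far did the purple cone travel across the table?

3.3

The purple cone was near (5.3, 4.9) before and (8.5, 4.1) after, so it travelled √(3.2² + 0.8²) ≈ 3.3 units.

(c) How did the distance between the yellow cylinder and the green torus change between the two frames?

+2.5

The distance was about 6.3 in the first image and 8.8 in the second, so they moved 2.5 units further apart.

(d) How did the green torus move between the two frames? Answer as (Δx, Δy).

(-3.3, -0.2)

The green torus started near (4.8, 1.3) and ended near (1.5, 1.1).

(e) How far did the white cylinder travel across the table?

3.3

The white cylinder moved from about (8.1, 4.9) to (5.2, 6.4), a distance of √(2.9² + 1.5²) ≈ 3.3.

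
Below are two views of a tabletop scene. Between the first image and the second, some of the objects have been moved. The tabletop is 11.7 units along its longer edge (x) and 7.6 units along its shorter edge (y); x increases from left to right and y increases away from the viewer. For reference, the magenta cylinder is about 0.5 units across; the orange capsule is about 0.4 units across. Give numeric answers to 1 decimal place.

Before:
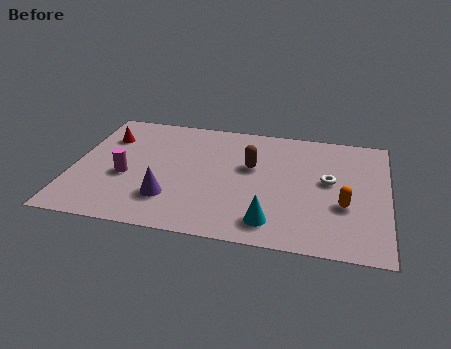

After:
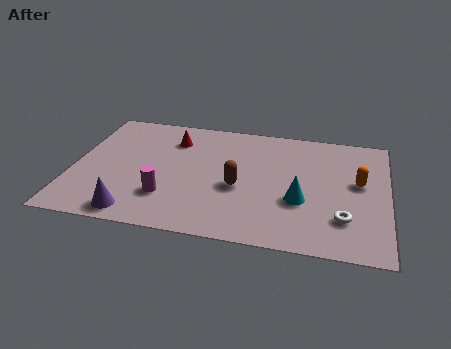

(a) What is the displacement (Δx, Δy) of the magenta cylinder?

(1.6, -1.0)

The magenta cylinder started near (2.0, 3.1) and ended near (3.6, 2.1).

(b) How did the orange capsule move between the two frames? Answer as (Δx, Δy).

(0.5, 1.5)

The orange capsule started near (10.1, 2.8) and ended near (10.6, 4.3).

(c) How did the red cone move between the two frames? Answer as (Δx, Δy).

(2.5, 0.3)

The red cone started near (1.1, 5.5) and ended near (3.6, 5.8).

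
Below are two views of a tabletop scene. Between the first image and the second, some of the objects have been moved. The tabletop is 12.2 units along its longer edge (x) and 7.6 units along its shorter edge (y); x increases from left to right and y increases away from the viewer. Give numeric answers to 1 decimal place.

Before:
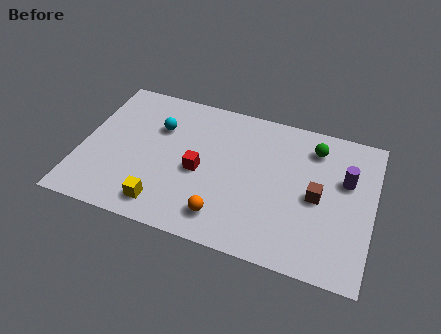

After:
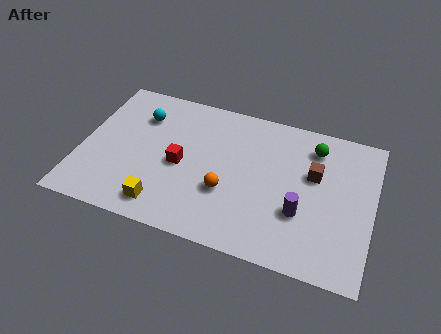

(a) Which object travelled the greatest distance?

the purple cylinder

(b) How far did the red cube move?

0.8

The red cube was near (5.0, 3.4) before and (4.2, 3.5) after, so it travelled √(0.8² + 0.1²) ≈ 0.8 units.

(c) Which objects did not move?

the green sphere and the yellow cube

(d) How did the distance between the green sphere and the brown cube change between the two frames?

-1.1

Before: roughly 2.5 units apart; after: 1.4. That's 1.1 units closer together.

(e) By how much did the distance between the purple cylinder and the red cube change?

-1.0

They were about 6.2 units apart before and 5.2 after — 1.0 units closer together.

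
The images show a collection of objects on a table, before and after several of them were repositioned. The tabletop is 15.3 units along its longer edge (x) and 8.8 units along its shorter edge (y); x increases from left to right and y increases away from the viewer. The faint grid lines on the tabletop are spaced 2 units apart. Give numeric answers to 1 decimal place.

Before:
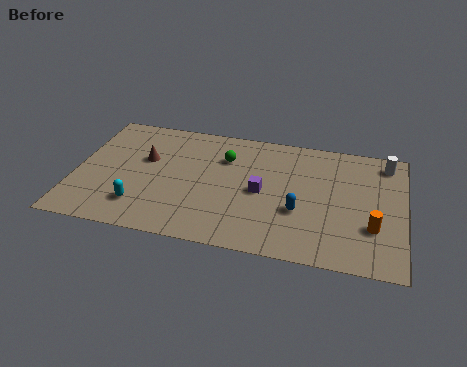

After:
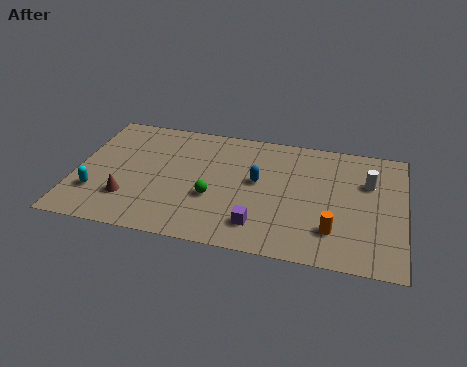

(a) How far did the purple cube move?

2.4

The purple cube moved from about (8.7, 4.2) to (8.7, 1.8), a distance of √(0.0² + 2.4²) ≈ 2.4.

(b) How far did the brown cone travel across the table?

3.1

The brown cone moved from about (3.2, 5.4) to (2.6, 2.4), a distance of √(0.6² + 3.0²) ≈ 3.1.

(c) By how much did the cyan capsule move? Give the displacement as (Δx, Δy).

(-2.1, 0.5)

From the two frames, the cyan capsule sits at roughly (3.2, 2.0) before and (1.1, 2.5) after.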